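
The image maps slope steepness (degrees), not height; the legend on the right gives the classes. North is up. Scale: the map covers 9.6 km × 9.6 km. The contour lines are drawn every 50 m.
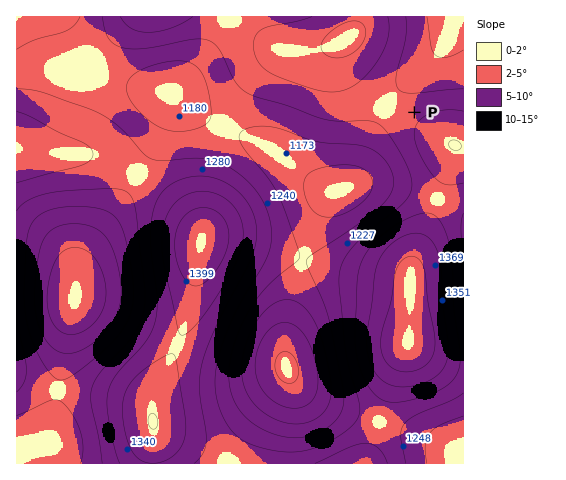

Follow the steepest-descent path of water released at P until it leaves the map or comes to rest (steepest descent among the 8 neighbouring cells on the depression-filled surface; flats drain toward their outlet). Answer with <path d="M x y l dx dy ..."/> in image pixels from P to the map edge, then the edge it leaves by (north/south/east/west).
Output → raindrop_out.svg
<path d="M414 112l-7-7 0-17 31-31 2-3 5-11 0-2 2-3 7-21"/>
exit: north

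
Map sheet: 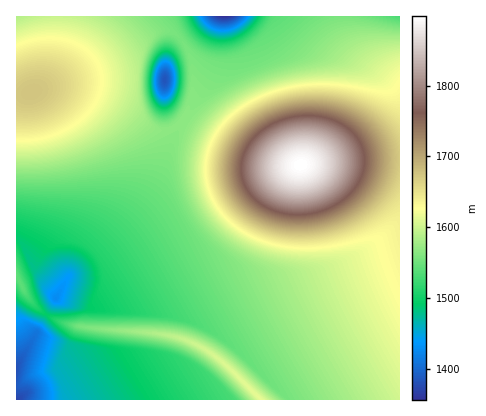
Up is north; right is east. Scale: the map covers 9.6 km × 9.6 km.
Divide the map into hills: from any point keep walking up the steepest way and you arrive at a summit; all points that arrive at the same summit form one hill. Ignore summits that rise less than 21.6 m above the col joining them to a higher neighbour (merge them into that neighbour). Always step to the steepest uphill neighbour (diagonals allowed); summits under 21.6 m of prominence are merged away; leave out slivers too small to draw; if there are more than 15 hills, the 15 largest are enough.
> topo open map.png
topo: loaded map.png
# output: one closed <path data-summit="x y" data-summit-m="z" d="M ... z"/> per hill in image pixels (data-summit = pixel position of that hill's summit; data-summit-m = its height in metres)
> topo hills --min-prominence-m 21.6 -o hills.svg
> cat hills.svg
<path data-summit="300 164" data-summit-m="1898" d="M400 16l-178 0-4 50-10 20-24 32-26 62-25 34-65 62-12 22 38 11 66 5 24 5 18 7 34 23 52 51 112 0z"/><path data-summit="32 92" data-summit-m="1675" d="M222 16l-206 0 0 220 6 6 12 26 24 27 10-19 65-62 25-34 26-62 24-32 10-20z"/><path data-summit="260 400" data-summit-m="1615" d="M58 298l-3 2-26 46-13 20 0 34 272 0-52-51-34-23-18-7-24-5-66-5z"/><path data-summit="16 276" data-summit-m="1542" d="M18 237l-2 128 41-69 0-2-23-26z"/>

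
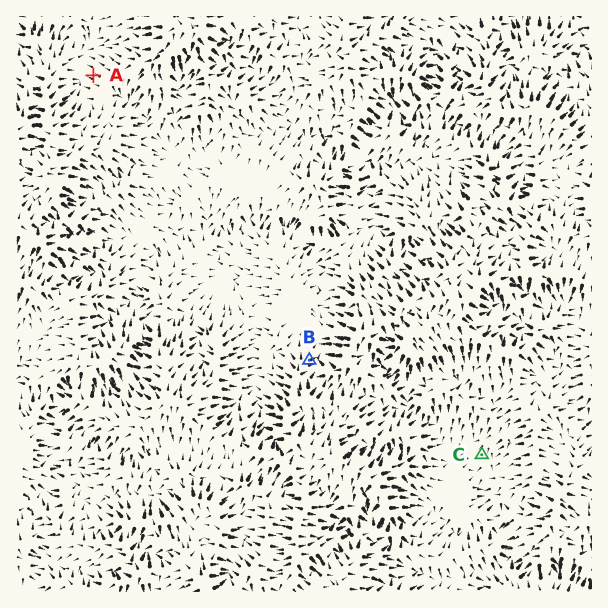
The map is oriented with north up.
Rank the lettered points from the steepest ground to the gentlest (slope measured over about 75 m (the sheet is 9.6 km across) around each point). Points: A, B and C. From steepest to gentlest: B A C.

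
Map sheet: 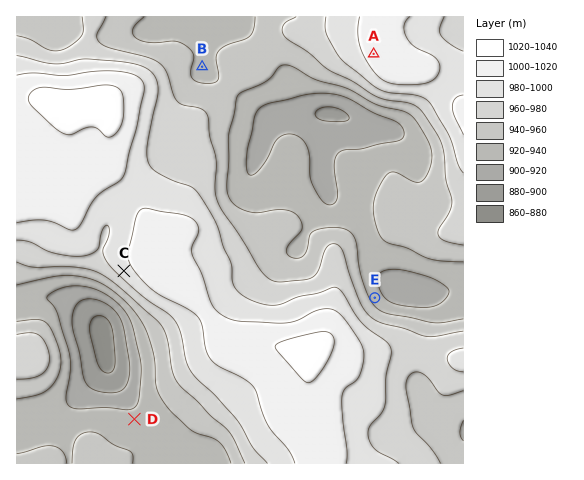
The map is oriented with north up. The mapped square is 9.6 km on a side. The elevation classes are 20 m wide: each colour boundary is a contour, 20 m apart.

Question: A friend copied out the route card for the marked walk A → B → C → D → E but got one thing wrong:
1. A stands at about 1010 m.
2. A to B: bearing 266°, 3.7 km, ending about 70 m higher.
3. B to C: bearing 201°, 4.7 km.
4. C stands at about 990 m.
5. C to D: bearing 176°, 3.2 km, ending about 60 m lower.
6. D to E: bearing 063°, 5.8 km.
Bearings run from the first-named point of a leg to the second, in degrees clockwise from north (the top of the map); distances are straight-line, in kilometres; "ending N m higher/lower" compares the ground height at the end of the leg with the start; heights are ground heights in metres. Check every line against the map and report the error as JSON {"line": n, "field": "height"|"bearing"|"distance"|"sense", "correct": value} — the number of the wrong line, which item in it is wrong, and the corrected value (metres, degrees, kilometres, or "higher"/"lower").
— {"line": 2, "field": "sense", "correct": "lower"}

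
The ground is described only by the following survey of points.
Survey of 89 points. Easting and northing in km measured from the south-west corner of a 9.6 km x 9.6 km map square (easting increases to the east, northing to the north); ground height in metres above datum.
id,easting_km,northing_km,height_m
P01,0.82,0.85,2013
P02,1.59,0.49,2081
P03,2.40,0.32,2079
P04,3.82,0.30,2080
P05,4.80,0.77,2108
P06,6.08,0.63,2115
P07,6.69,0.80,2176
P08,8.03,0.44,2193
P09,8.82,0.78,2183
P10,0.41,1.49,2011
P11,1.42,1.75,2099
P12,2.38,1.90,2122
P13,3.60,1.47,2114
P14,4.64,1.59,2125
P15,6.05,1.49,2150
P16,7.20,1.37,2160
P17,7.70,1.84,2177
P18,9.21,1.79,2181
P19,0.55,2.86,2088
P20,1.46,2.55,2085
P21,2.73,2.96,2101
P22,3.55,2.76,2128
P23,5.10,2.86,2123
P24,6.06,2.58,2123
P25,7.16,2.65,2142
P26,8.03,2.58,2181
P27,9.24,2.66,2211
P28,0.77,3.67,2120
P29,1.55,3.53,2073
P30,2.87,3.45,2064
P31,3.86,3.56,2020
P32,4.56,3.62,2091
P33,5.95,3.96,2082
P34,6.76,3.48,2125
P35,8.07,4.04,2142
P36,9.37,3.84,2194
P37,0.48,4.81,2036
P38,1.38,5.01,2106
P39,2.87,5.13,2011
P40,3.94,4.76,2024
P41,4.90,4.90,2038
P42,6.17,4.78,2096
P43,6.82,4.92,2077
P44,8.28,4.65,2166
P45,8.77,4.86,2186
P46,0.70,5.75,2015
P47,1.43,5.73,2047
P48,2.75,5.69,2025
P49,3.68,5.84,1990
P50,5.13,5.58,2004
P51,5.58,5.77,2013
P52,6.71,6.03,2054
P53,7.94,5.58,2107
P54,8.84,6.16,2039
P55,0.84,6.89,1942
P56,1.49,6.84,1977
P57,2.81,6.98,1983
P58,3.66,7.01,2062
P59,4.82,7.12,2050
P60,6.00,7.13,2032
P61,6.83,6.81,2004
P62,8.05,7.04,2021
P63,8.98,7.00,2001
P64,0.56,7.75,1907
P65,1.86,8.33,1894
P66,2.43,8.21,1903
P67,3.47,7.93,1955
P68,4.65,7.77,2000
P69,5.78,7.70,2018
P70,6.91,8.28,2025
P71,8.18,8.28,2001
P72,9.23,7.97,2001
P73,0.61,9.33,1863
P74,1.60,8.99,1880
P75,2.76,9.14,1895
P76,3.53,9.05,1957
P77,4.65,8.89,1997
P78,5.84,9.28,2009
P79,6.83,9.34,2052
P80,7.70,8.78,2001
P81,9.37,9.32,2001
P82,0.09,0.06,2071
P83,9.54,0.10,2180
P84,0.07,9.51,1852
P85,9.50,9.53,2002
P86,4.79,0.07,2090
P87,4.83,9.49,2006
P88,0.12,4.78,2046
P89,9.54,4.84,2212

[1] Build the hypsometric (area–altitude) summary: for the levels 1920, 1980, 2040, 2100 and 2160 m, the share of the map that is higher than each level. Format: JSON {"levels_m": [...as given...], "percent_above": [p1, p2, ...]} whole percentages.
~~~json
{"levels_m": [1920, 1980, 2040, 2100, 2160], "percent_above": [94, 88, 57, 32, 13]}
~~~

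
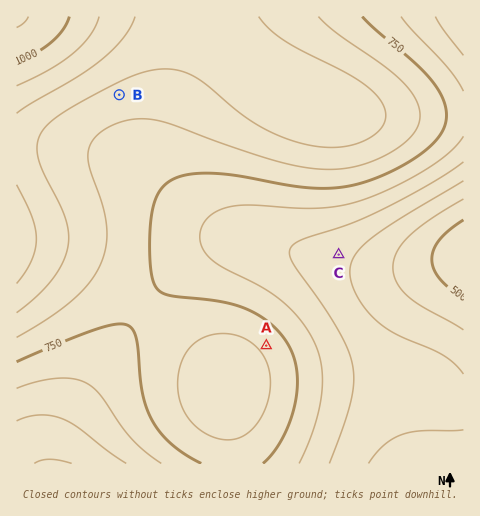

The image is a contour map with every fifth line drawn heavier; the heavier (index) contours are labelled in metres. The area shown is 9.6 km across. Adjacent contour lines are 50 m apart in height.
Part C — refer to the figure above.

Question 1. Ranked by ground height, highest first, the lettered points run B A C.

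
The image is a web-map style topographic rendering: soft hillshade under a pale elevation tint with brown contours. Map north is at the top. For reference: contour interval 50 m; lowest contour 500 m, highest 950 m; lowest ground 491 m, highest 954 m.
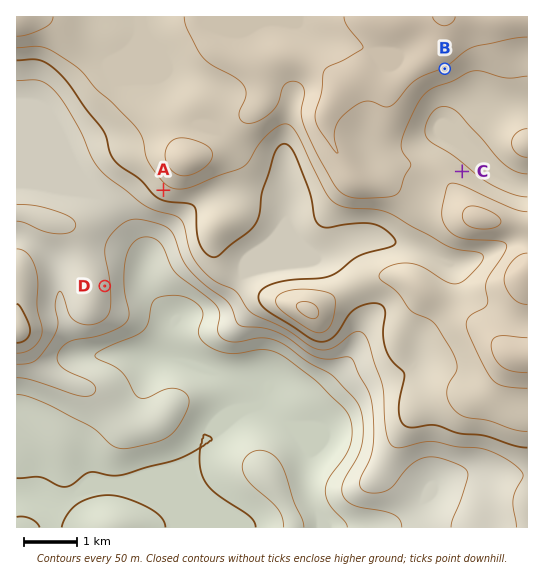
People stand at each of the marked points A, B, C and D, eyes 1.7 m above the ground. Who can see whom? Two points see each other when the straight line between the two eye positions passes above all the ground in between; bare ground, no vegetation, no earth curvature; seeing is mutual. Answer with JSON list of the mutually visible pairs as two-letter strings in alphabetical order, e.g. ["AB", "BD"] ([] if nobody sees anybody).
["AD", "BC"]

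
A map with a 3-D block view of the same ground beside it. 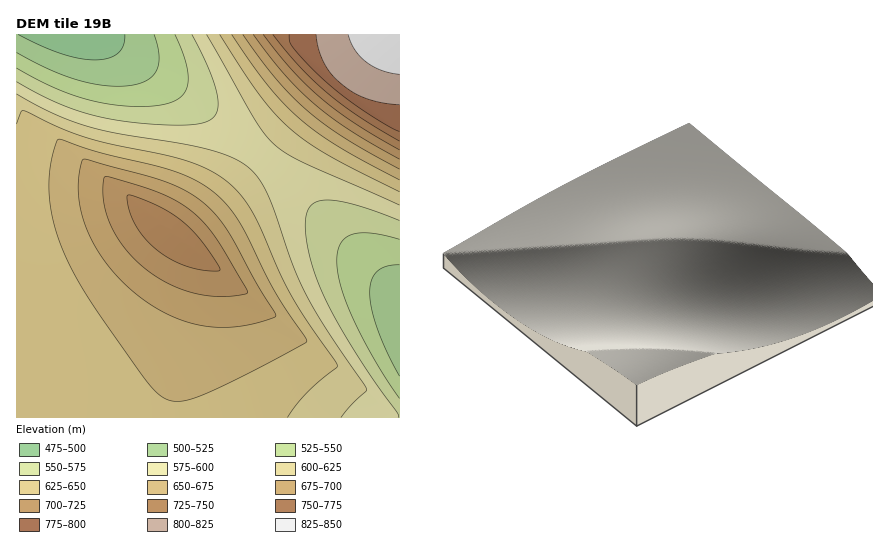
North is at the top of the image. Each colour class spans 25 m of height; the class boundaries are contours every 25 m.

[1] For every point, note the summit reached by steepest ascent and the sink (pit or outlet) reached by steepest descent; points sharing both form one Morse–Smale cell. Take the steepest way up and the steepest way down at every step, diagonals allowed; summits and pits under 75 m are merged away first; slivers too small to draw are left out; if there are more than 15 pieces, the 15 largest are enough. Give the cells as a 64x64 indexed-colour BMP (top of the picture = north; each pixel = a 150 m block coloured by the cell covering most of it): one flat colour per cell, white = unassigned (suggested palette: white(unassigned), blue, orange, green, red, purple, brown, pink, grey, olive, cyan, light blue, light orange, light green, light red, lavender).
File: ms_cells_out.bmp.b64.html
<image width="64" height="64" href="data:image/bmp;base64,Qk12CAAAAAAAAHYAAAAoAAAAQAAAAEAAAAABAAQAAAAAAAAIAAATCwAAEwsAABAAAAAAAAAA////ALR3HwAOf/8ALKAsACgn1gC9Z5QAS1aMAMJ34wB/f38AIr28AM++FwDox64AeLv/AIrfmACWmP8A1bDFABERERERERERERERERIiIiIiIiIiIiIiIiIiIiIiIiIiEREREREREREREREREiIiIiIiIiIiIiIiIiIiIiIiIiIRERERERERERERERERIiIiIiIiIiIiIiIiIiIiIiIiIhEREREREREREREREREiIiIiIiIiIiIiIiIiIiIiIiIiERERERERERERERERESIiIiIiIiIiIiIiIiIiIiIiIiIREREREREREREREREREiIiIiIiIiIiIiIiIiIiIiIiIhERERERERERERERERESIiIiIiIiIiIiIiIiIiIiIiIiERERERERERERERERERIiIiIiIiIiIiIiIiIiIiIiIiIREREREREREREREREREiIiIiIiIiIiIiIiIiIiIiIiIhERERERERERERERERERIiIiIiIiIiIiIiIiIiIiIiIiEREREREREREREREREREiIiIiIiIiIiIiIiIiIiIiIiIRERERERERERERERERESIiIiIiIiIiIiIiIiIiIiIiIhEREREREREREREREREREiIiIiIiIiIiIiIiIiIiIiIiERERERERERERERERERESIiIiIiIiIiIiIiIiIiIiIiIRERERERERERERERERERIiIiIiIiIiIiIiIiIiIiIiIhEREREREREREREREREREiIiIiIiIiIiIiIiIiIiIiIiERERERERERERERERERERIiIiIiIiIiIiIiIiIiIiIiIREREREREREREREREREREiIiIiIiIiIiIiIiIiIiIiIhERERERERERERERERERESIiIiIiIiIiIiIiIiIiIiIiERERERERERERERERERERIiIiIiIiIiIiIiIiIiIiIiIRERERERERERERERERERESIiIiIiIiIiIiIiIiIiIiIhERERERERERERERERERERIiIiIiIiIiIiIiIiIiIiIjEREREREREREREREREREREiIiIiIiIiIiIiIiIiIiIjMRERERERERERERERERERESIiIiIiIiIiIiIiIiIiIjMxERERERERERERERERERERIiIiIiIiIiIiIiIiIiIjMzEREREREREREREREREREREiIiIiIiIiIiIiIiIiIjMzMRERERERERERERERERERESIiIiIiIiIiIiIiIiIjMzMxERERERERERERERERERESIiIiIiIiIiIiIiIiIjMzMzERERERERERERERERERESIiIiIiIiIiIiIiIiIjMzMzMRERERERERERERERERESIiIiIiIiIiIiIiIiIjMzMzMxERERERERERERERERERIiIiIiIiIiIiIiIiIjMzMzMzERERERERERERERERERESIiIiIiIiIiIiIiIjMzMzMzMREREREREREREREREREREiIiIiIiIiIiIiIjMzMzMzMxERERERERERERERERERERIiIiIiIiIiIiIjMzMzMzMzERERERERERERERERERERESIiIiIiIiIiIjMzMzMzMzMREREREREREREREREREREREiIiIiIiIiIjMzMzMzMzMxERERERERERERERERERERERIiIiIiIiIjMzMzMzMzMzERERERERERERERERERERERESIiIiIiIjMzMzMzMzMzMREREREREREREREREREREREREiIiIiIjMzMzMzMzMzMxERERERERERERERERERERERERIiIiIjMzMzMzMzMzMzERERERERERERERERERERERERESIiIjMzMzMzMzMzMzMREREREREREREREREREREREREREiIjMzMzMzMzMzMzMxERERERERERERERERERERERERERIjMzMzMzMzMzMzMzERERERERERERERERERERERERERETMzMzMzMzMzMzMzMREREREREREREREREREREREREREUQzMzMzMzMzMzMzMxEREREREREREREREREREREREREUREMzMzMzMzMzMzMzEREREREREREREREREREREREREURERDMzMzMzMzMzMzMREREREREREREREREREREREREUREREQzMzMzMzMzMzMxERERERERERERERERERERERFEREREREMzMzMzMzMzMzERERERERERERERERERERERFERERERERDMzMzMzMzMzMRERERERERERERERERERERFEREREREREMzMzMzMzMzMxERERERERERERERERERERFERERERERERDMzMzMzMzMzERERERERERERERERERERREREREREREREQzMzMzMzMzMRERERERERERERERERERREREREREREREREMzMzMzMzMxERERERERERERERERERRERERERERERERERDMzMzMzMzEREREREREREREREREUREREREREREREREREQzMzMzMzMREREREREREREREREUREREREREREREREREREMzMzMzMxERERERERERERERFERERERERERERERERERERDMzMzMzERERERERERERERFEREREREREREREREREREREQzMzMzMRERERERERERERREREREREREREREREREREREREMzMzMxERERERERERERRERERERERERERERERERERERERDMzMzEREREREREREUREREREREREREREREREREREREREQzMzMREREREREREUREREREREREREREREREREREREREREMzMxEREREREREUREREREREREREREREREREREREREREREMz"/>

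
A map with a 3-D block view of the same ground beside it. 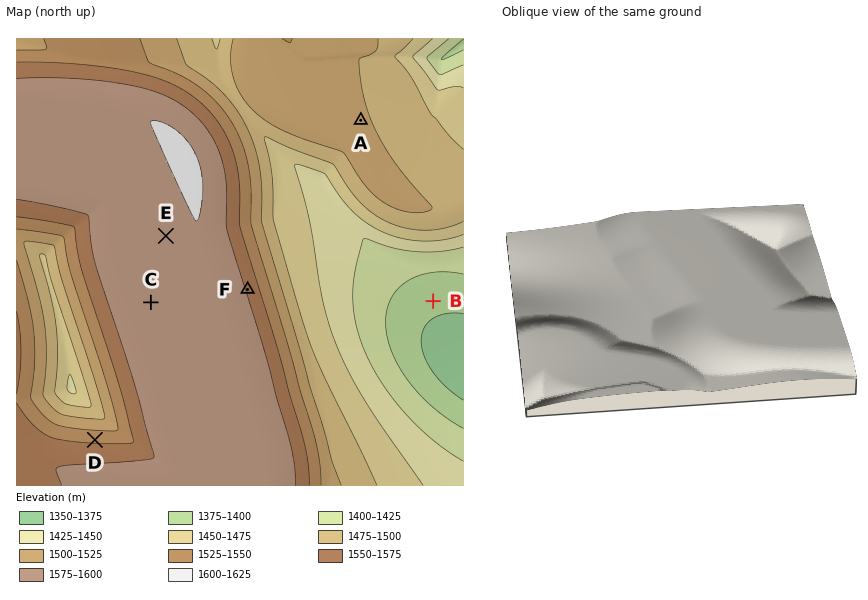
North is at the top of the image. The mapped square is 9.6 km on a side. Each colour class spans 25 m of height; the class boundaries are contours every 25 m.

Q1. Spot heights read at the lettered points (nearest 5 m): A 1505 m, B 1385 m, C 1595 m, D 1545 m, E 1595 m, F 1570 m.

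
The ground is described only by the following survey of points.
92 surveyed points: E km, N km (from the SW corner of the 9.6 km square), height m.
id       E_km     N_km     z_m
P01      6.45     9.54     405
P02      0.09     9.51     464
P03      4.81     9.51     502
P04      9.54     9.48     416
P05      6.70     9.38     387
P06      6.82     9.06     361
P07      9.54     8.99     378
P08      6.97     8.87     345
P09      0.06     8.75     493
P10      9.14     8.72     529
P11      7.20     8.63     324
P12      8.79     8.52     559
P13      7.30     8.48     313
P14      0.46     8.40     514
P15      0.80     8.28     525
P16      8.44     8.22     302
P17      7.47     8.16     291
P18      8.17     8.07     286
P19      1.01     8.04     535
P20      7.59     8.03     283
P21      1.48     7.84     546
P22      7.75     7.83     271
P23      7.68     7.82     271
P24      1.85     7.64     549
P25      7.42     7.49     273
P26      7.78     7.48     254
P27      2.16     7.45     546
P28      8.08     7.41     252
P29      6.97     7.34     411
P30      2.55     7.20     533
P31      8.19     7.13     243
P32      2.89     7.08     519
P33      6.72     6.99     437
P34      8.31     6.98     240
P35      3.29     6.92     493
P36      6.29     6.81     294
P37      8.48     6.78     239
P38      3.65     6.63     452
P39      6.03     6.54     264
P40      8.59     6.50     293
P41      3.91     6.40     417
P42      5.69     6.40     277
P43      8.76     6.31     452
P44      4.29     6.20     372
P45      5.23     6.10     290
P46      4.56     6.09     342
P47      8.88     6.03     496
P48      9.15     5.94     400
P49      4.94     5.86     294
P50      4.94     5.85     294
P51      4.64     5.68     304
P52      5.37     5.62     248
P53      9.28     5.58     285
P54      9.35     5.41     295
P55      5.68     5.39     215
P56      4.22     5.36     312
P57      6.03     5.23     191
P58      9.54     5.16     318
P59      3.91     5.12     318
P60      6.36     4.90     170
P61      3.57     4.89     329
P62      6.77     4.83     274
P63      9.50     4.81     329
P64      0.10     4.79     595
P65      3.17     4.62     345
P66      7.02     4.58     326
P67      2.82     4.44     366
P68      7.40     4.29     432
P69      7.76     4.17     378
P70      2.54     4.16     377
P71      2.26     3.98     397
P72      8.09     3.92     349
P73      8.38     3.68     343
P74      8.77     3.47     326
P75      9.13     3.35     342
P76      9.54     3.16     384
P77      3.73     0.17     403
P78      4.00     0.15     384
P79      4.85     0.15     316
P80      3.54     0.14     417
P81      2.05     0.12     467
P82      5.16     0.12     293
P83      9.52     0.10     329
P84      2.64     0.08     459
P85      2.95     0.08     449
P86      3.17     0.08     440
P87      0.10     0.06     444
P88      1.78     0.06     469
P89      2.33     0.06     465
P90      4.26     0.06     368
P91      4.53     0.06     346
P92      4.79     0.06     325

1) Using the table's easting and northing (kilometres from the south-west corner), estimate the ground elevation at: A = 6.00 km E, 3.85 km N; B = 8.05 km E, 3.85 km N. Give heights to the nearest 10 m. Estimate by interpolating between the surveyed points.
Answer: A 140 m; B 370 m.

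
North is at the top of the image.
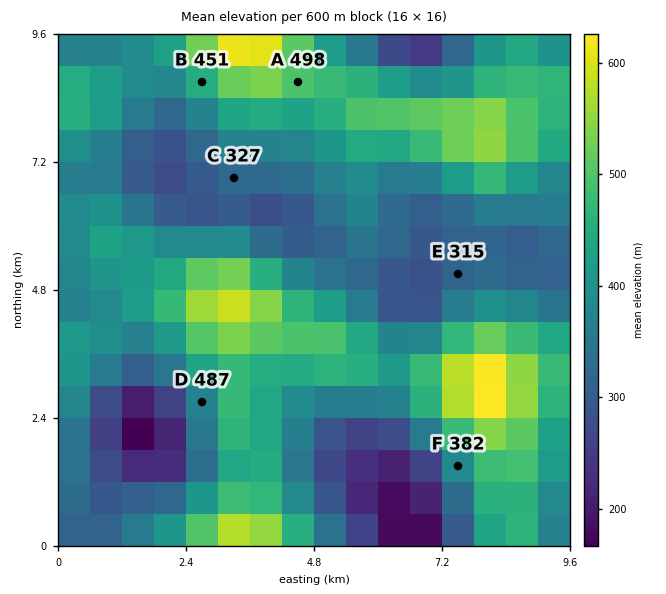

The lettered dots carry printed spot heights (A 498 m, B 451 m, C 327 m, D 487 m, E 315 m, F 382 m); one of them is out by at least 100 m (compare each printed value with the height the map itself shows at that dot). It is D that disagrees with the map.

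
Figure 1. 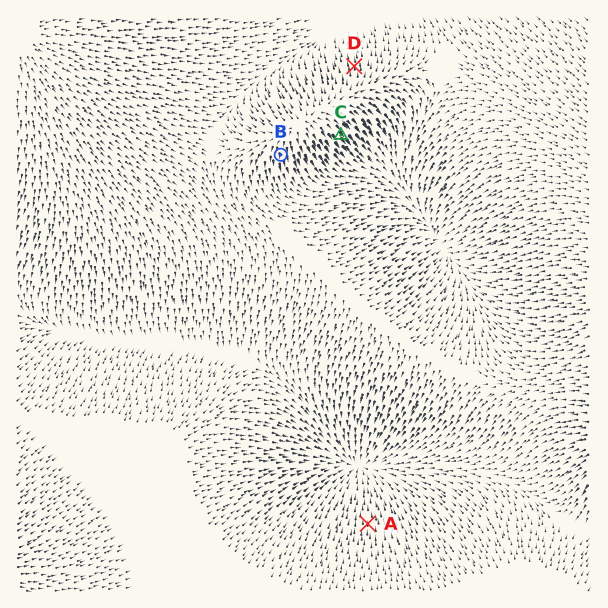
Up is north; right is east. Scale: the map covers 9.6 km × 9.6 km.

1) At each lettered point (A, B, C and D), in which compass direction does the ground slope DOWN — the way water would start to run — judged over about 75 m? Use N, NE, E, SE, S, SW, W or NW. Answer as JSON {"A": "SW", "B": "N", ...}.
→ {"A": "N", "B": "S", "C": "SE", "D": "N"}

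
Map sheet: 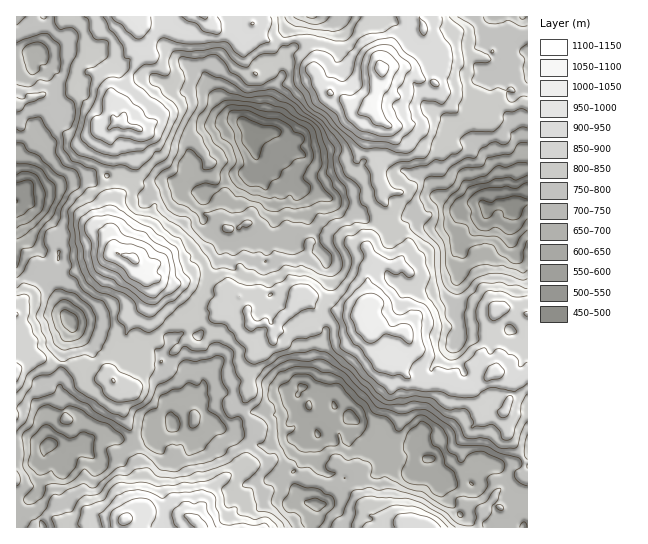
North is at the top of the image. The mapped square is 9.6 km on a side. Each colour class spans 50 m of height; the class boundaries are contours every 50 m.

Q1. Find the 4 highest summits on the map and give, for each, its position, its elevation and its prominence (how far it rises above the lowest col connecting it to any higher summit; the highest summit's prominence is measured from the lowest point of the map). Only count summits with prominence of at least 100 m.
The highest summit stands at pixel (381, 69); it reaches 1113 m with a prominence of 652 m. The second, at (134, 258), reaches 1111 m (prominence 285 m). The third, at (371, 311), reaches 1044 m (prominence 213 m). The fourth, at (138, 129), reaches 1007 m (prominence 152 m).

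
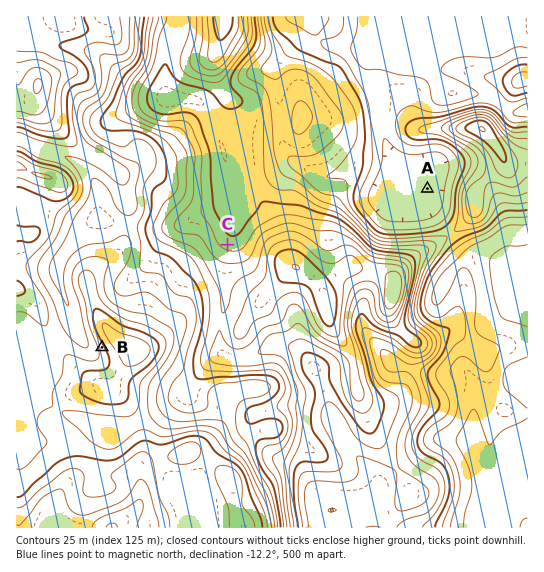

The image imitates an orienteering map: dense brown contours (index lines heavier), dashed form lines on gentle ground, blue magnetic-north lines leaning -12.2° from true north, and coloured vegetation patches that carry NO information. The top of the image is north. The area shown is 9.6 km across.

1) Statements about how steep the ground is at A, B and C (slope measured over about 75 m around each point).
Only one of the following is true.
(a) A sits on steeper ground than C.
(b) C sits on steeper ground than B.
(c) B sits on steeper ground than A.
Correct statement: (c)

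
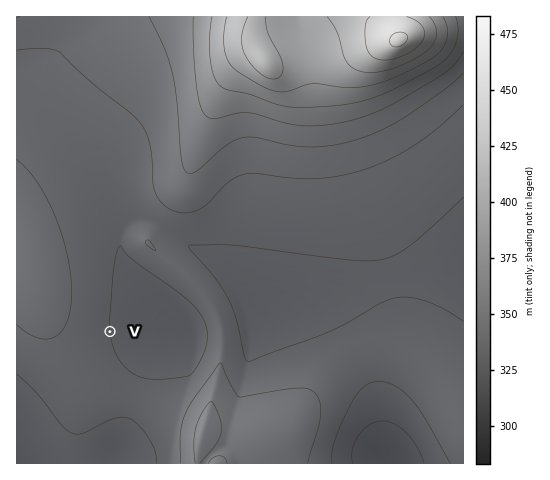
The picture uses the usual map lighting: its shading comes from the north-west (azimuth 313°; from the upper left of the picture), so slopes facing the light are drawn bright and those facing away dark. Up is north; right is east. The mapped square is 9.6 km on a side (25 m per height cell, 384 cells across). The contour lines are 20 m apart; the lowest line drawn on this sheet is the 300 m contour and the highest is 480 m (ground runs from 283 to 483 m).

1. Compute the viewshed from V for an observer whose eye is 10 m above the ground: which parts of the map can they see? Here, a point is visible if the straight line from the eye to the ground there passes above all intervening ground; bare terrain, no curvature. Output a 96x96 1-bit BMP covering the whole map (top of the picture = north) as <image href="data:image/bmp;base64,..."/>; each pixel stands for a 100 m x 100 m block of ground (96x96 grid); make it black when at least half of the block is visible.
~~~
<image width="96" height="96" href="data:image/bmp;base64,Qk2+BAAAAAAAAD4AAAAoAAAAYAAAAGAAAAABAAEAAAAAAIAEAAATCwAAEwsAAAIAAAAAAAAA////AAAAAAAAAAAH/gAAAAAAAAAAAAAH/gAAAAAAAAAAAAAD/gAAAAAAAAAAAAAD/gAAAAAAAAAAAAAD/gAAAAAAAAAAAAAD/wAAAAAAAAAAAAAH/wAAAAAAAAAAAAAH/wAAAAAAAAAAAAAP/4AAAAAAAAAAAAAf/4AAAAAAAAAAAAAf/4AAAAAAAAAAAAA//4AAAAAAAAAAAAB//8AAAAAAAAAAAAH//8AAAAAAAAAAAD///8AAAAAAAAAAAP///+AAAAAAAAAAAf///+AAAAAAAAAAA////+AAAAAAAAAAA////+AAAAAAAAAAB/////AAAAAAAAAAB/////AAAAAAAAAAD/////AAAAAAAAAAD/////AAAAAAAAAAH/////AAAAAAAAAAH/////AAAAAAAAAAP/////AAAAAAAAAAf/////gAAAAAAAAAf/////AAAAAAAAAA//////AAAAAAAAAA//////AAAAAAAAAA//////AAAAAAAAAB/////+AAAAAAAAAB/////+AAAAAAAAAB/////+AAAAAAAAAB/////8AAAAAAAAAD/////4AAAAAAAAAD/////wAAAAAAAAAD/////gAAAAAAAAAD/////AAAAAAAAAAD////+AAAAAAAAAAD////8AAAAAAAAAAD////4AAAAAAAAAAB////wAAAAAAAAAAB////gAAAAAAAAAAB///+AAAAAAAAAAAA///8AAAAAAAAAAAA///4AAAAAAAAAAAAf//wAAAAAAAAAAAAP//AAAAAAAAAAAAAH/8AAAAAAAAAAAAAH/8AAAAAAAAAAAAAD/8AAAAAAAAAAAAAD/8AAAAAAAAAAAAAD/+AAAAAAAAAAAAAD//AAAAAAAAAAAAAD//APAAAAAAAAAAAD//wfgAAAAAAAAAAD////wAAAAAAAAAAH////AAAAAAAAAAAH////AAAAAAAAAAAH////gAAAAAAAAAAH////gAAAAAAAAAAP////wAAAAAAAAAAP////4AAAAAAAAAAP////4AAAAAAAAAAf////8AAP/AAAAAAf/////YD//8AAAAAf//////////gAAAA///////////4AAAA///////////+AAAA////////////AAAB////////////wAAB////////////wAAB////////////wAAD////////////4AAD////////////4AAH////////////8AAH////////////8AAH/////////////AAP/////////////gAP/////////////4AP/////////////8Af////////gf///+Af////////Af///+A////////+AP///+A////////8AH///+B////////4AD///8D////////wAD///4D////////gAB///AD////////AAA//8AD///////+AAA//gAD///////8AAAf+AAD///////4AAAf4AAD///////wAAAPwAAD///////AAAAPgAAD//////4AAAAOAAAA="/>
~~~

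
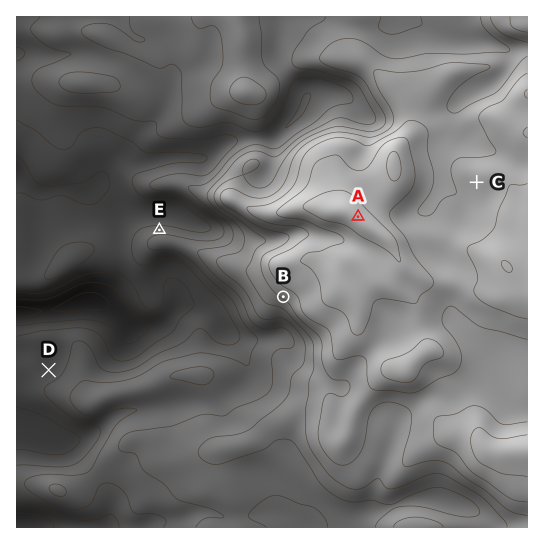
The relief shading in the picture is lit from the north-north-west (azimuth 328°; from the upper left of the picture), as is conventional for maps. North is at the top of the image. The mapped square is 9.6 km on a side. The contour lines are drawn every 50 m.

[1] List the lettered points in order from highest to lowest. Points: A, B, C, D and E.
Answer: A C B E D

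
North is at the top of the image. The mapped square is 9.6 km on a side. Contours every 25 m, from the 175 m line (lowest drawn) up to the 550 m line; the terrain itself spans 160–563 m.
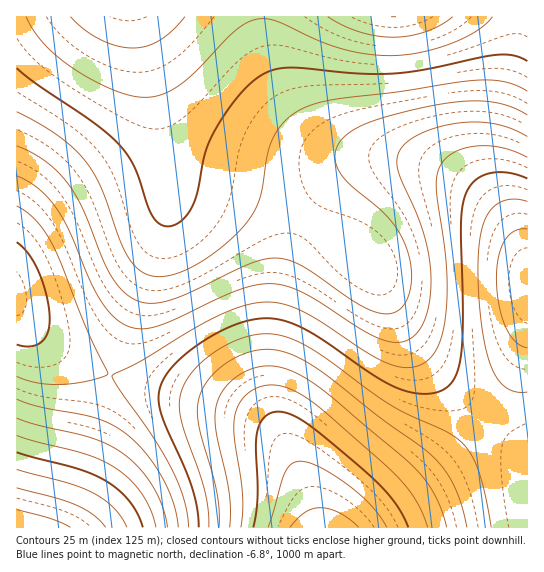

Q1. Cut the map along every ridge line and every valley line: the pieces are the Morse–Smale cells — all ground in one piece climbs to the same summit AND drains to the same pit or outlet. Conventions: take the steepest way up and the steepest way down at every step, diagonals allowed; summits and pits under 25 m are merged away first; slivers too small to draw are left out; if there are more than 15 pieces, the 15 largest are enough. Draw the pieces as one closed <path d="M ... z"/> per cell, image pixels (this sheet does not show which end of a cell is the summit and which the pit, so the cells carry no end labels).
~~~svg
<path d="M527 16l-264 1 2 30 12 39 15 27 19 22 26 14 26 6 32 2 26 6-44-2-19 6-19 12-15 15-17 25 36 24 30 26 10 14 18 40 20 31 30 34 35 31 6-5 15-21 12-24 9-32z"/><path d="M137 16l-121 1 0 289 13 20 18 17 20 13 42 19 4-8 39-102 16-55 0-37-4-31-11-57z"/><path d="M307 220l-14 27-14 55-8 63 1 41 9 31 28 61 8 29 42 1 84-65 44-44-35-30-31-35-20-31-18-40-10-14-30-26z"/><path d="M167 165l1 45-4 19-53 146 26 9 84 20 26 9 19 11 13 13 6 10 0-4-6-13-7-24 0-59 13-74 8-26 14-26-29-16-27-9-73-16-9-7z"/><path d="M110 375l-42 130-10 23 259-1-6-25-11-27-13-26-8-12-13-13-19-11-26-9-84-20z"/><path d="M262 16l-125 1 22 93 8 55 2 8 6 6 76 17 27 9 28 15 18-26 15-15 14-10 24-8 40 1-80-13-26-14-19-22-15-27-12-39z"/><path d="M17 307l-1 220 41 1 11-23 41-130-42-19-20-13-18-17z"/><path d="M487 420l-44 43-83 64 167 1 1-74z"/><path d="M527 337l-8 32-12 24-20 26 40 34z"/>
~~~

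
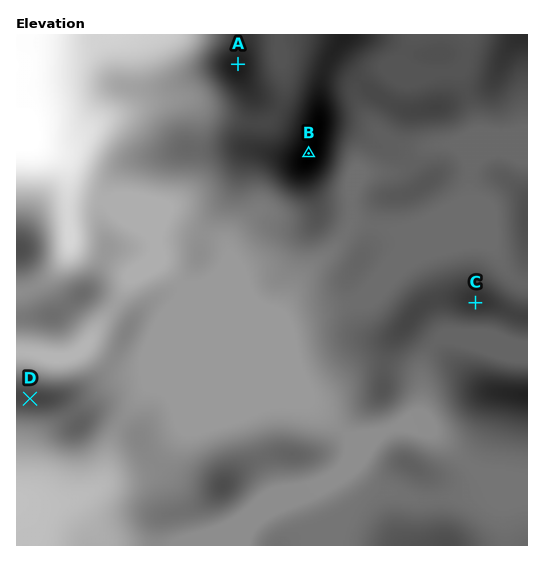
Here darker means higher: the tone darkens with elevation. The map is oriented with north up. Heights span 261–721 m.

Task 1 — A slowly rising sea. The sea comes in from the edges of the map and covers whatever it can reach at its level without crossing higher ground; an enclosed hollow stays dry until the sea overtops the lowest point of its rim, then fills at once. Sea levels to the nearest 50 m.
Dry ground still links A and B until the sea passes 600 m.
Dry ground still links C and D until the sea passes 450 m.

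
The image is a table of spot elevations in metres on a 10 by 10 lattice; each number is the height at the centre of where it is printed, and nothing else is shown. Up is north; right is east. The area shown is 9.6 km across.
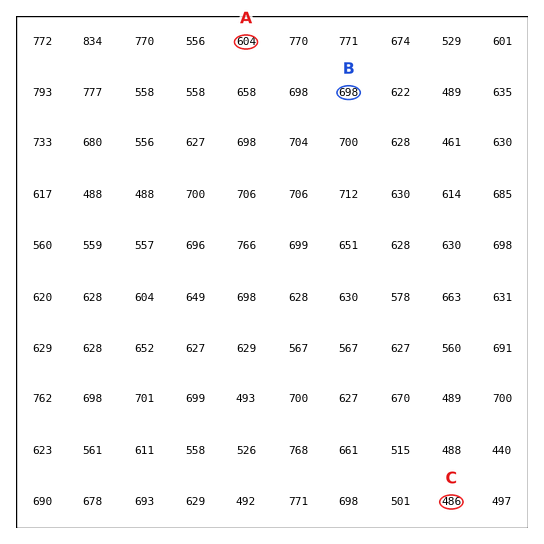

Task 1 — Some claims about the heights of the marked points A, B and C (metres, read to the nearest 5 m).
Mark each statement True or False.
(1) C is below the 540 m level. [True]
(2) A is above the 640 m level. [False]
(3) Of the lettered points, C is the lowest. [True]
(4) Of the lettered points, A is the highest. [False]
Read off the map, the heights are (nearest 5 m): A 605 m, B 700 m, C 485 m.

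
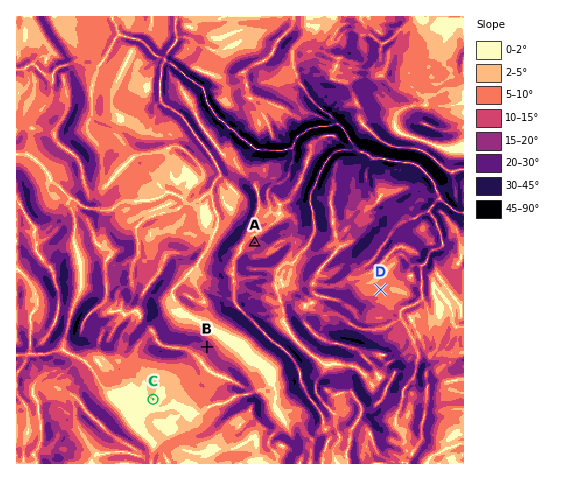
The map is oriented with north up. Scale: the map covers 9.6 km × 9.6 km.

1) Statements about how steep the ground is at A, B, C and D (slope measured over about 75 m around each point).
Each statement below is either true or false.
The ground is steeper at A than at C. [true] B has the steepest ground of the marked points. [true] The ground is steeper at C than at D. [false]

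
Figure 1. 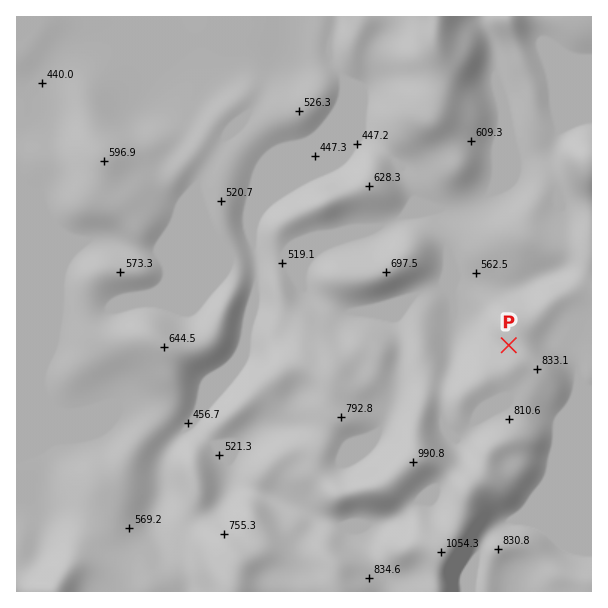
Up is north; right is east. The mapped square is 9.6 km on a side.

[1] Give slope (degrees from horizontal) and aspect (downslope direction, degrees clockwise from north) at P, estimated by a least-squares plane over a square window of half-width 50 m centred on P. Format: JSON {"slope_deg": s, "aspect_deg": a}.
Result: {"slope_deg": 14, "aspect_deg": 278}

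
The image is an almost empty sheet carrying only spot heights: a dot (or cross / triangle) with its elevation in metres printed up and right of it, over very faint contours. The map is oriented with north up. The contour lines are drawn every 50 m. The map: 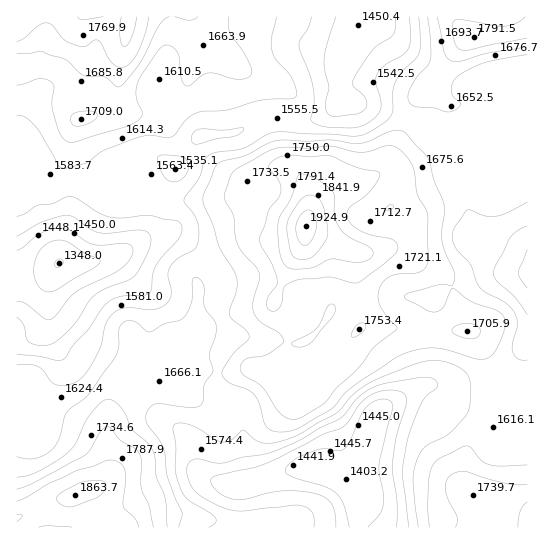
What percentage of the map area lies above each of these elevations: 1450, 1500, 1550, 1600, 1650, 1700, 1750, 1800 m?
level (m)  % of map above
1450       95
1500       89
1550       82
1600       66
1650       43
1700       25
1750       10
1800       4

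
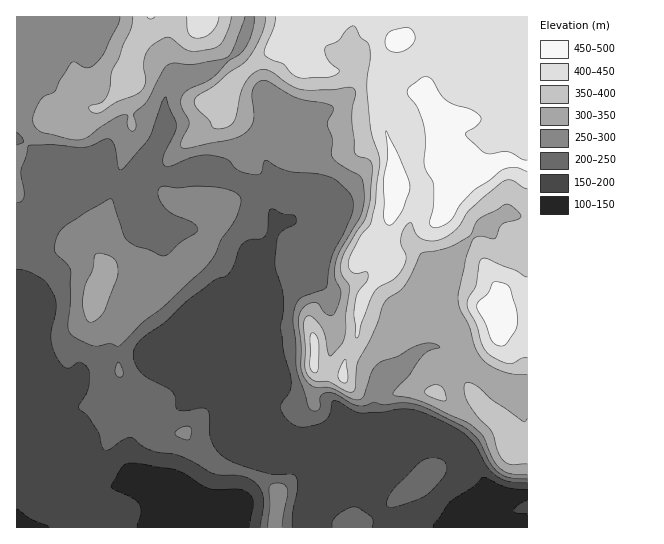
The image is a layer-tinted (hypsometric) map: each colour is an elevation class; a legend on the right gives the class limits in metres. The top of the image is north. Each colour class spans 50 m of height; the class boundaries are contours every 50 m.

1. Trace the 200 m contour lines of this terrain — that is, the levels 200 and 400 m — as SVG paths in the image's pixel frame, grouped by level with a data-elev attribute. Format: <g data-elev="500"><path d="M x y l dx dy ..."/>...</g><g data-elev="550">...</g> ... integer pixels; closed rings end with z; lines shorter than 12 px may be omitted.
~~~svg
<g data-elev="200"><path d="M292 527l1-15 5-25-1-6-2-5-4-2-14 1-12-2-27-9-15-7-8-8-4-10-2-24-1-5-6-2-17 3-7-1-2-3-1-9-2-6-30-17-7-9-3-9 2-10 7-8 23-17 22-21 26-20 16-7 5-9 5-16 4-6 6-3 12-1 4-2 3-7 1-17 2-4 12 5 11 1 3 6-3 4-11 5-5 5-3 24 1 10 7 29 0 14-3 15 3 20 8 34-1 10-9 15 1 7 5 6 7 6 7 2 20-4 8-7 3-13 2-2 27 12 21-1 20-3 13 1 26 11 24 13 10 11 13 22 10 10 12 5 17 1"/><path d="M372 527l1-6-2-4-12-9-5-1-7 2-10 7-5 6 0 5"/><path d="M390 507l8-1 17-5 14-8 16-19 2-7-2-5-6-3-6-1-7 1-7 4-28 30-4 10 0 3z"/><path d="M17 269l12 3 14 7 4 5 7 11 2 11-5 28 2 15 5 11 7 7 5 1 9-6 6 3 4 5 1 7-2 12-10 18 9 9 11 15 5 18 6 1 14-10 8-2 18 11 32 7 33 18 25 2 10 2 9 7 5 10 1 10-3 22"/></g><g data-elev="400"><path d="M342 382l4 1 2-4-2-19-1-1-7 15 0 4z"/><path d="M314 373l3-1 1-3 1-23-2-9-4-4-3 4 0 28 1 5z"/><path d="M527 277l-12-7-26-11-7 0-3 4-3 23-7 11-2 6 1 7 9 16 5 19 7 9 12 7 8 3 5-1 8-5 5 0"/><path d="M187 17l2 16 4 4 5 1 7-1 6-5 6-7 2-8"/><path d="M275 17l-1 9-9 21-1 7 6 5 13 5 9 10 7 4 28-1 12-4 0-3-12-11-2-10 2-4 11-4 8-11 5-4 4 1 5 10 7 5 2 4 1 12-3 20 0 16 4 36 8 25 1 8-5 40-4 19-12 16-11 24 1 7 4 4 5 0 8-1 2 3-1 6-9 10-2 8-2 15 2 24 3-4 2-11 13-31 5-5 16-9 10-13 1-10-5-9 0-7 2-8 4-7 4-1 5 11 6 5 9 2 8-1 16-10 14-20 34-29 8-1 16 9"/></g>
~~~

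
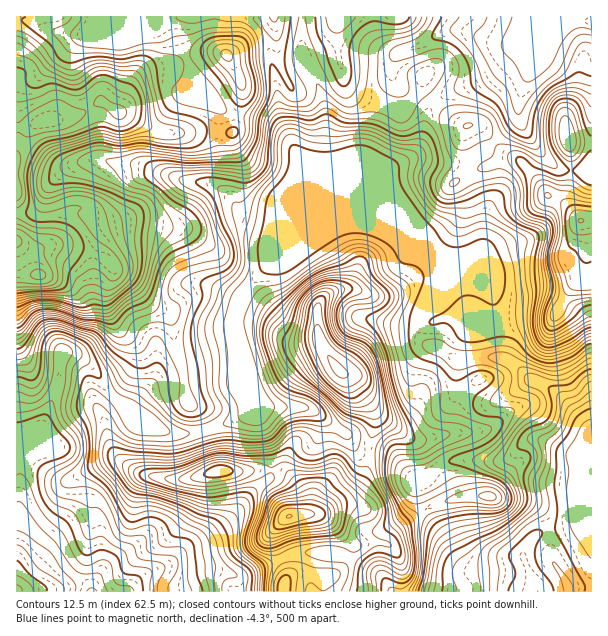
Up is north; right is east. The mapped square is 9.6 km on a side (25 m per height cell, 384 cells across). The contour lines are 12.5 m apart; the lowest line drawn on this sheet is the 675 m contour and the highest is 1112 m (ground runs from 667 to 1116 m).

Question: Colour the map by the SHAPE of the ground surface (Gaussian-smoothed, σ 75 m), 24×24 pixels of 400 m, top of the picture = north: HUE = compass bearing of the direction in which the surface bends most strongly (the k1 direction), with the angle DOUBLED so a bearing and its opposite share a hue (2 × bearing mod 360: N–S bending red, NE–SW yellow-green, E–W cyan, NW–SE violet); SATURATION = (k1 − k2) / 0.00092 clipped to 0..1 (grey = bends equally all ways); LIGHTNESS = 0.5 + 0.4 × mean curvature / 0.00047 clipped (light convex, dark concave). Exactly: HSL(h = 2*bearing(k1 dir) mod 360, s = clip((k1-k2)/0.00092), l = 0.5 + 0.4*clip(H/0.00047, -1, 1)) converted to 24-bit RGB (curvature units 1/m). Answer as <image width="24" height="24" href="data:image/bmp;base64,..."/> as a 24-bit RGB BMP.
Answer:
<image width="24" height="24" href="data:image/bmp;base64,Qk32BgAAAAAAADYAAAAoAAAAGAAAABgAAAABABgAAAAAAMAGAAATCwAAEwsAAAAAAAAAAAAAn3q+jm+wtTaOSXaHpG9ZQpFgoXKEc12Nm7htIg5EhOxi6ZaYWF+yzKORoItKZAwyyv9mHUt4YG+OopOBX1+OcU2EdLluY2WvnXRrgUhvtV5yUVmQdJxVs2qqQoZOYIBfpUCN8A3pdf8TS3UDXmcSpHQb5DW6dfDzzvG0NhxhYnVLg5Q+Sm1AUGCUl7eJdV6Ci05Wf05lgqRxdE2jxoVkPn1Rp05cZ3M/PINUBWXU/8zh1GLfVtLJO/mbNYtKWudo4TWHdip3iVteq3BIQZgoI21Dgahabmh7ckiAp35vXp9lZDRy24hMaDwtZVglma5AMqcyBTQpae+L6tL52Mz1uWLijrDcd+XLeQ+q22vzqm7hxpbtzfD4GJbuUZOneWiFPU6TnJ7JvmPFayxz1nPQzcz/zNT/183+rJrgItPvAJkyg8Ih13uGsrhry6VXjTkdQyJBTIZGYsW2nOrc62WkijZlT1V3bnaIVZiYP5FXiSaNxZDimf/sddTQO2qbVl3i4dH6pIL7n2H6ld1BRmQv321Y60MYgxVJi4A/PJExaYYieH4NZnwazJijPVGBaXZ/cIJZdD1hM19al/ZxaJQ0YFAhRzEJJ0IAVH0AYGUmRCA78bi4TULIgRoU2XYX1zvJZ9Hqj3TamY3ZwZ7bQcFOd20icapBQ3F4m5heIVaSjpe/l96JezRXfTNarnbEst/SR9HGYj54KmMobHYAMwIA5GEAXOttkvi9XR+OUn1NkYdTeIlK2nHBn5LZk2m6TD9pn79oDmuOe7hrti1buERQS6mfcbdxrsN2YktzdliBmBuAyjZoYC290/jbvvDDEsLUTCp+mXiqfFa0vXqZQrZhjjohpR0UQpucfeNwGTl5XZs1iBc6oMloYpqib7dmna6BZFKPVTZ7nTWgk3K2keW9vfTj5fHaYRaRO2aLoWNedXAnvL4llRQ4qxJKptNJMYRxsvhDJA8dLCEHTacbfOF5VWaBlL5pcpFkalN/Nxx6iMDVaU3T3//MDtiQ30UzkB1tdURyhUJSkHytk3W1Qjmy9Sz57d20LjeE/2gEMgw2iOKzYfqnLpEwSJFper+Jm2xlR3p6KVSMWcGkZy22//jMJBMPY0YPiZwvOWt+dnibf4eQeXuLTkGQGS/K/NLPfSfN22/8mOD/c9r2wXjX0HXJNdKIOXhwtFtblFxJJnpmLqRsC4ep+9DS7Kv/qdT1lo7pZzC9aYGCe4l0gXB7WEV7MGpx/4o93oDKa5bP1n+oXEuPapi138LMpGK1Tj5kg3dXvMKMKbnFSXZlFmEpOJkF3Ssg4p1yXTFcjVtzgnKGgIF5fHOAS0J3PS2a6O2frrR8eqrLtYnFcHO2Y6uIq3pbsEqViFi1ebq2ldu9gTeVVWB9eIB6Pn9API8u2pY+nDB5gHR3iVhroZ1NY2dObHlBCz839rxsvKRib5Qqn1Nao1BedKN4l3+xd3Gxao6/scvJfD6Or1FjSGCCf3+Af4B/d4NshHxggHx7g090mk4yrLZhSEqRlTHQ2T+/ANhjyOrsSfVsI2SKlaLThXzIV2Ouv3+dS42hqVA4fRk+z6cpKWhMdIF9f3+AgH9/gH9/f3CCfSqQ2qjJgciMQ3dsKlZoqOK8kOnzS7hs5q1HHE4wWXUgf2Uuhm4rflYOMxEAV0QHeHoin99zRtbQN2yLgH97f4B8gH5+cVV6QI6pmrRl0W97pXbJL1jMXf+UehUJhoUU5FlmliVSZ4EbRT0SrJkdiyGrkLTjpsXti4Xjt+OsN6eUPB5NkYFCf4c3X04uilMwJYgvU4xJtL1yV49oZO7FkQGM8VRpVtj3m2u9spTawZ7qXVLx1NzoR+T6cpjVp2rEYlWr8MeScBtnWChgQb1Pt1h/U325i8XRepPAPKG/osLGqNLPLEt+Lg5j6/TSGUDkWI2PkZW0e1bNoYnAn7+ZZ4G2UDhggmpZfTtl9OWsEwfElazdVTnZhsihX7W/aZKnqmiER5xpXKVGppNSkTmREmiPy+655zPXaqqIRMF2OzB7vdO7r3fO0EaXaFWMg05+qHtF0ve7PA1/a8J2dC2GtcyabpKYTF6EkX6urYylbqJ/X4SBhmx6PnlsYIkovH8znbKPfU9nNYBPgZUlbV4uykZjmmKlSDPP2Ovx4LmnTxqEPZuQaVOQscNzh2tdXms2OIAmlLNspnaOg1d2fHFvdXB/Snd/vrWXlWAxmlNCVZdLYIBZdoBnbn9Ueo5WNY4zdJMezlYOzCNuNVKidV6isZ+DlVSsu2vNe9StK5lqiGVPiotxc3qEdoGCW4Vvhbsm"/>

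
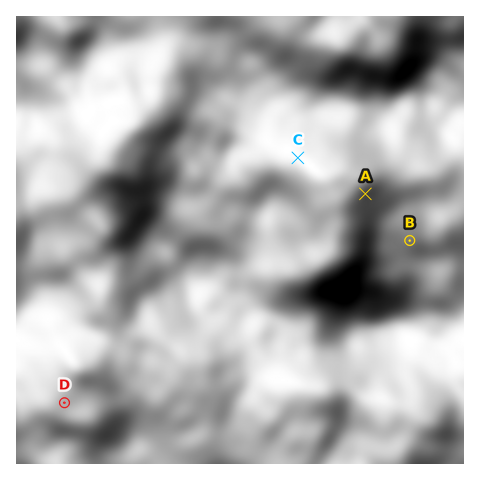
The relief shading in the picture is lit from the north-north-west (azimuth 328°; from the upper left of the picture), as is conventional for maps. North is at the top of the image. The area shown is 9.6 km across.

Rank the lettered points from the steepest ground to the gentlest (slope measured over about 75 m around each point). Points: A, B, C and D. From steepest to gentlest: C A B D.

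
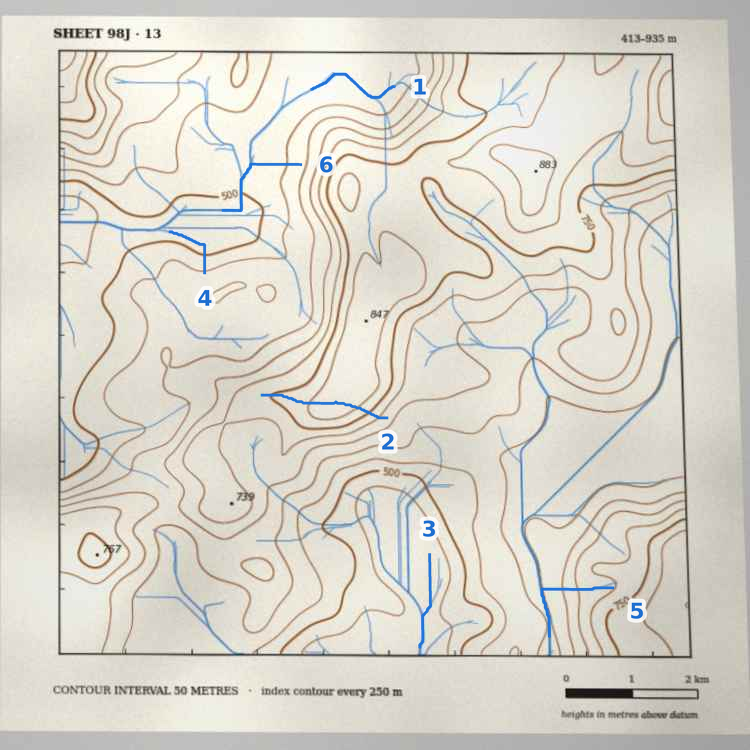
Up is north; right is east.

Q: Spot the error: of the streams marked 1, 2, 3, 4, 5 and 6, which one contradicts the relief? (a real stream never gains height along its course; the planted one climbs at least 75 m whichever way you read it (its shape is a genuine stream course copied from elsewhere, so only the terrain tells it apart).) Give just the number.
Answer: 2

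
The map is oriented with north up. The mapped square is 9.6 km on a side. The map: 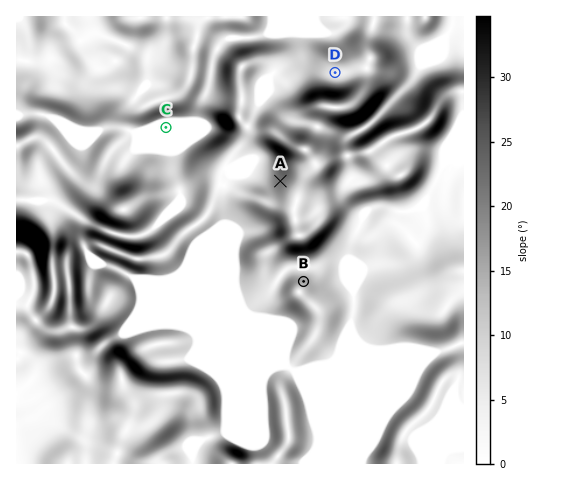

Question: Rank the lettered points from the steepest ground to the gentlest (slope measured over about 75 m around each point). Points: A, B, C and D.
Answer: A B D C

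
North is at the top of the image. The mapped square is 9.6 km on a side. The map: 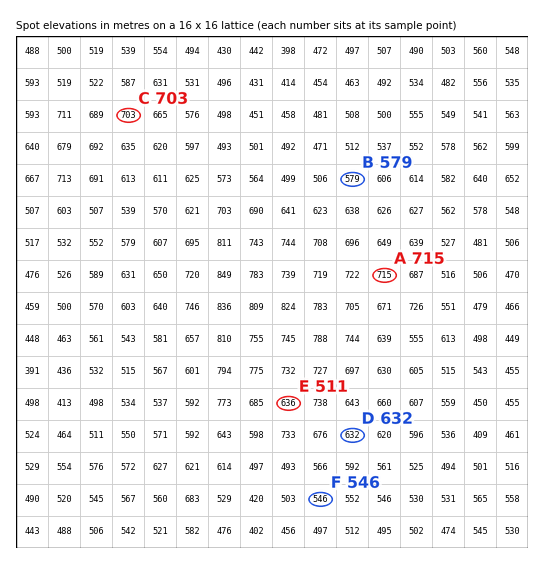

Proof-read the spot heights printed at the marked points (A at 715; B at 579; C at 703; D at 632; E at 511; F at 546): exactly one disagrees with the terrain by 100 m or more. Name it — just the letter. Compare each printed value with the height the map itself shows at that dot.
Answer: E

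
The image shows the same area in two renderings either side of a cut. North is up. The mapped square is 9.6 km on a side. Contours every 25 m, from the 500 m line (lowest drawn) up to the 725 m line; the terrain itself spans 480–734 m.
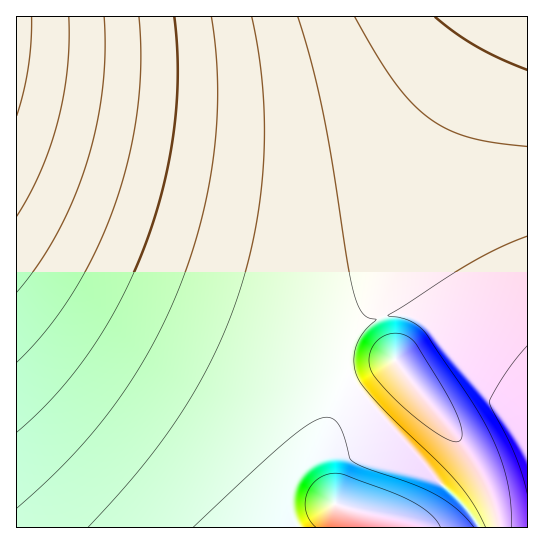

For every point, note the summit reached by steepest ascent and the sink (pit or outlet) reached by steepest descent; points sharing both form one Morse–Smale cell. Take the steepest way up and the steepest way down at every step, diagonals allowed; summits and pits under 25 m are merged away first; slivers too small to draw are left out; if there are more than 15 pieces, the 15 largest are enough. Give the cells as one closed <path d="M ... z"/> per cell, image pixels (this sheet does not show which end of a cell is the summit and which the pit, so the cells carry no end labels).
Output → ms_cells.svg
<path d="M506 16l-489 0-1 187 17 12 56 29 110 47 103 34 37 8 15-1 20-13 7-2-1-14 3-14 21-59 45-103z"/><path d="M17 219l0 309 462-1-7-12-13-16-24-21-18-23-44-48-28-39-144-56-59-25-68-34z"/><path d="M527 16l-20 0-3 3-27 51-66 144-23 57-8 32 2 13 25-1 19 8 25 20 76 50z"/><path d="M17 204l-1 14 2 2 59 35 108 50 160 63 28 39 44 48 18 23 24 21 13 16 7 12 20 0-6-25-13-31-28-41-56-68-14-45-8 2-17 12-10 2-24-2-34-10-90-30-78-32-59-28z"/><path d="M407 315l-21 0-5 2 15 45 56 68 23 32 18 40 6 25 28 1 1-134-77-51-25-20z"/>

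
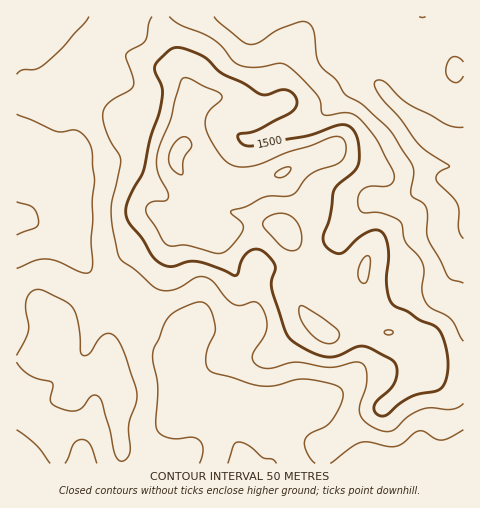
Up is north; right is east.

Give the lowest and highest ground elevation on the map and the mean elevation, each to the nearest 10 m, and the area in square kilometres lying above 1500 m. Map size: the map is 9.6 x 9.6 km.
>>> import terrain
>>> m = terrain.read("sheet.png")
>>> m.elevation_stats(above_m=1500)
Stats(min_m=1320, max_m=1610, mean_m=1450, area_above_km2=22.4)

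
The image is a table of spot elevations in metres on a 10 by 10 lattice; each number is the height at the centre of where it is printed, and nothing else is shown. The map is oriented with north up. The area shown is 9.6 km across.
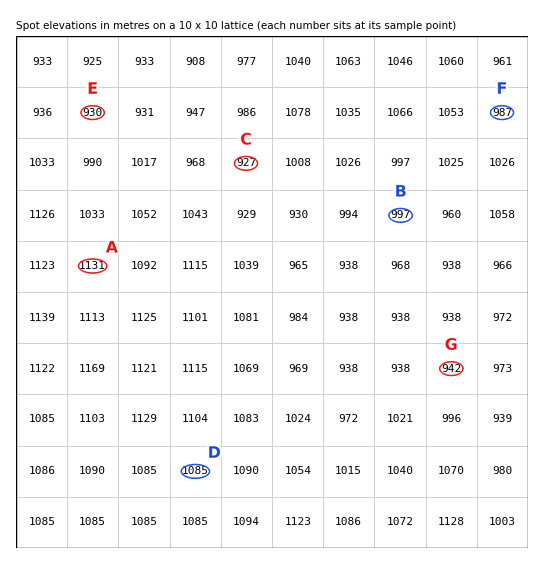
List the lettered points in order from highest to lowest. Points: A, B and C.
A B C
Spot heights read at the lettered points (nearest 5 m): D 1085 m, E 930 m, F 985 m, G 940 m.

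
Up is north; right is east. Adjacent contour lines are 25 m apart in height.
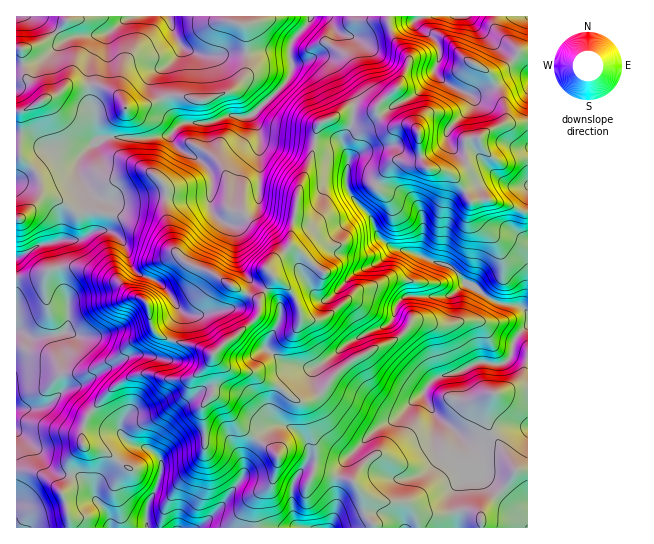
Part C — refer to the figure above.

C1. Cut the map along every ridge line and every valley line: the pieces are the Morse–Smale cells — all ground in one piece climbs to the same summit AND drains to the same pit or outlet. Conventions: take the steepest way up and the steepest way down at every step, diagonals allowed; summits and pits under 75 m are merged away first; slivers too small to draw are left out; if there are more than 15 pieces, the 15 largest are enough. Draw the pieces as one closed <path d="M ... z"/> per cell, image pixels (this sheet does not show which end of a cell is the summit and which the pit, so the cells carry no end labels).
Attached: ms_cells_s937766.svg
<path d="M353 109l-7 0-9 7-16 7-5 7-3 21-16 44-6 50-23 22 5 11-13 20 0 4-5-5-22-10-18-12-29-12-8-8-3 0-18 12-13 30 5 13 2 15 8 11 19 7 16 2 19 8 14 15 12 4 12 0 10 7 18 8 12 10 10 4 6 10 9 39-3 21 38 9 12 14 2 20 9 14 153 0 1-215-6-6-21-3-10-4-24-16-14-16-42-16-18-4-14-11-8-20-16-16-8-14 0-17 2-12-6-13 0-6 9-13z"/><path d="M310 16l-75 0 0 5 10 5 2 44-4 9-10 12-30 9-32-5-21 9-17 4-7 0-8-13-19-10-30 0-12 10-14 5-4-10-14-15-4-25 16-5 12-6 12-12 7-10-51-1-1 95 5 0-1 46 19 18 2 8-1 15 9-1 10 3 18 12 20-1 16 2 37 15 7 4 29 31 29 12 18 12 22 10 4 6 1-5 13-20-5-11 23-22 6-50 16-44 3-21 5-7 16-7 9-7 9-2-2-10-22-36-6-4-11 0-16 7-5 0-2-3 0-16 6-11 11-11 3-4z"/><path d="M49 197l-8 2-15 16-10 4 1 309 54-1-4-22-4-10 0-4 5-5 3-8 0-17 12-15-2-11 6-18 28-32 24-12 11 0 15 6 24 0 17-12 7-13-19-9-32-8-9-7-2-5-2-15-5-13 13-30 6-6 14-7-20-22-44-19-16-2-20 1-12-9z"/><path d="M211 359l-9 12-13 8-24 0-15-6-11 0-8 3-16 9-24 26-8 18 0 17-12 15-2 22-6 8 8 37 184-1 1-26 17-22 4-13 0-11-8-8-24-16-10-10-10-16-12-10z"/><path d="M526 76l-11 0-19 10 8 16 3 13-2 6-2 3-13 5-11 8-14 4 2 22-4 5-9 5-27-5-6-9-4-29-11-6-15 1-5-2-11-14-22 1-1 16-9 13 0 6 6 13-2 12 0 17 8 14 16 16 8 20 6 6 8 5 14 3 24 10 14 3 8 4 14 16 24 16 10 4 17 1 9 7 1-234z"/><path d="M234 16l-165 0-8 11-12 12-12 6-16 5 3 21 3 7 12 12 4 10 14-5 12-10 34 2 15 8 8 13 20-3 25-10 27 5 11-1 24-8 12-16 0-49-8-3z"/><path d="M214 355l-2 2 1 38 12 10 10 16 10 10 24 16 8 8 0 11-4 13-17 22-1 26 118 1 0-3-8-11-2-20-12-14-38-9 3-21-12-45-13-8-12-10-18-8-10-7-12 0-12-4z"/><path d="M419 16l-31 1 4 18 16 22 1 5-9 23-20 17-4 8 6 9 9 6 15-1 11 6 4 29 6 9 27 5 9-5 4-5-2-22 14-4 11-8 13-5 4-7-2-10-8-20-22 8-5 0-19-8-15-13-1-5 5-12 0-7-4-9-20-18-1-2z"/><path d="M387 16l-76 0-3 7-11 11-6 11 0 16 2 3 5 0 16-7 13 2 6 4 14 26 6 8 0 12 4 2 16 0 27-26 9-23-1-5-16-22z"/><path d="M527 16l-106 0-6 5 6 8 15 12 3 5 1 11-5 12 1 5 15 13 19 8 5 0 21-9-6-14 7 0 10-7 12-14 9 0z"/><path d="M21 111l-5 2 1 106 4 0 11-10 9-15 0-11-2-8-19-18z"/><path d="M521 51l-14 14-10 7-8 1 8 12 18-9 13 1 0-24z"/>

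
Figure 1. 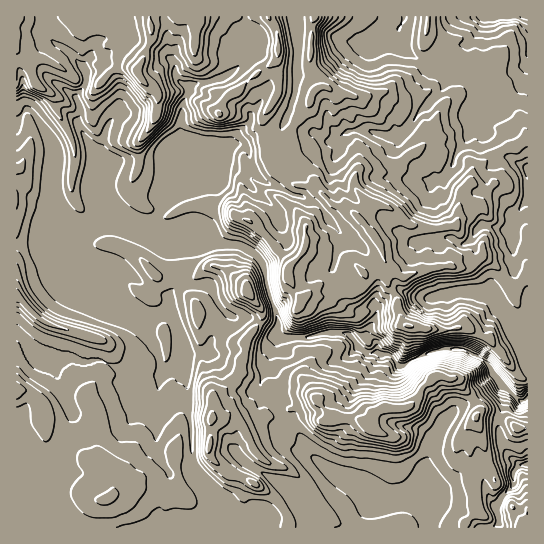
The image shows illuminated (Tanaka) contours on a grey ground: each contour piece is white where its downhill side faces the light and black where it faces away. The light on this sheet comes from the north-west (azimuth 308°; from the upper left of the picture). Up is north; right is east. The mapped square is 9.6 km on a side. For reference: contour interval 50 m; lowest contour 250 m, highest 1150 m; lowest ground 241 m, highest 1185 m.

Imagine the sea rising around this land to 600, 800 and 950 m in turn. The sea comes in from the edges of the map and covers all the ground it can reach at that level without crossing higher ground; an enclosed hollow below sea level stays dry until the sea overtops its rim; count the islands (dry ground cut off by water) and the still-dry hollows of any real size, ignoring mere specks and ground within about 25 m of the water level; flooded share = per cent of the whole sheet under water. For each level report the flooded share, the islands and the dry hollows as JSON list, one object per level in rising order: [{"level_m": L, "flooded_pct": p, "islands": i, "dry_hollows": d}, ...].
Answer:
[{"level_m": 600, "flooded_pct": 9, "islands": 0, "dry_hollows": 0}, {"level_m": 800, "flooded_pct": 58, "islands": 1, "dry_hollows": 0}, {"level_m": 950, "flooded_pct": 87, "islands": 5, "dry_hollows": 0}]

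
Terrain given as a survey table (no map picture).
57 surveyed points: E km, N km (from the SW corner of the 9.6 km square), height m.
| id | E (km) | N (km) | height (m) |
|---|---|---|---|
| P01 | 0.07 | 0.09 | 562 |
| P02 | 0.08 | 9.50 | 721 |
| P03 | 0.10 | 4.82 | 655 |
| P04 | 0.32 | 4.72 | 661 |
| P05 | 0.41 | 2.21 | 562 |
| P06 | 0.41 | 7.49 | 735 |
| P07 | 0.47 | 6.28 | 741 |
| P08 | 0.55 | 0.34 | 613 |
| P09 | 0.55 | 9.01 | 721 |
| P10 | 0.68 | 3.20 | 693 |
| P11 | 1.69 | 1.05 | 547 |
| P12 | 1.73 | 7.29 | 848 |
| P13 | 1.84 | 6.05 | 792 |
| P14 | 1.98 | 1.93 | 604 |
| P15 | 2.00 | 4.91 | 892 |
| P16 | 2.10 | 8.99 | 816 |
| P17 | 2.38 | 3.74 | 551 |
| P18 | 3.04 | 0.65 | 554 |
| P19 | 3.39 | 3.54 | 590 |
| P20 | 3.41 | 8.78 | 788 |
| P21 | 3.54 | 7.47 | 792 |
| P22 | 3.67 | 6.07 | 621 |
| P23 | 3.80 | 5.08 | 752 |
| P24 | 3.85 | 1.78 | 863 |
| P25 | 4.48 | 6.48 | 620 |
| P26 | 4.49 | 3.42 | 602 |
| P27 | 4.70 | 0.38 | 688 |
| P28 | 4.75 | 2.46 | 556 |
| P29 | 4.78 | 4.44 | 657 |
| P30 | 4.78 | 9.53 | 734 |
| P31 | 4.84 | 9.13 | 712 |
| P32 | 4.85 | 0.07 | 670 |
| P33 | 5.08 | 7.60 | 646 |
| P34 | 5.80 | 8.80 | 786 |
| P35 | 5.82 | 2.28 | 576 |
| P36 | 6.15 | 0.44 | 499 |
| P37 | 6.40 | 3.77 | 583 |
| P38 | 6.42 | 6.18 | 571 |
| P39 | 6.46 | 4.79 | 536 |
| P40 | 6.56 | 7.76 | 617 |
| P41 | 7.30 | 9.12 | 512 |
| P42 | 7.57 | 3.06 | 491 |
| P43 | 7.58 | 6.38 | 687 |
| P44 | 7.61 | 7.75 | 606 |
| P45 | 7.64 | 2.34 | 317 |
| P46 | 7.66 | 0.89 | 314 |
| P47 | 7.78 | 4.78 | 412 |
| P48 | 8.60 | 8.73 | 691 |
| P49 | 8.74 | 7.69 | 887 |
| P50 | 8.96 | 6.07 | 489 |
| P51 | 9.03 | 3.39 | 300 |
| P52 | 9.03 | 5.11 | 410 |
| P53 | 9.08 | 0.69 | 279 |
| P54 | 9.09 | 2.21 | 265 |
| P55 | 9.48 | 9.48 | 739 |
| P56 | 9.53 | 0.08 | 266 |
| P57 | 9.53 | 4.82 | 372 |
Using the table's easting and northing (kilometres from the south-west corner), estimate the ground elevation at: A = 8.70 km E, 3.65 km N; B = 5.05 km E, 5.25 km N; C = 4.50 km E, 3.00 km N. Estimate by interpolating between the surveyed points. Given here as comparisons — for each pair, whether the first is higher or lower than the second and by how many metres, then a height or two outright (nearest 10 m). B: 290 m higher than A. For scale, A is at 350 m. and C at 620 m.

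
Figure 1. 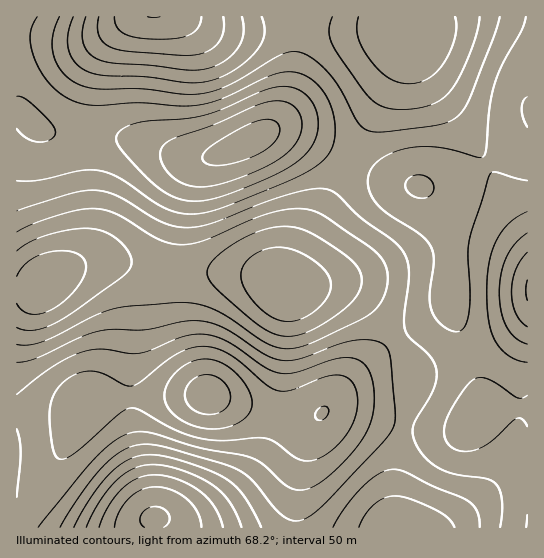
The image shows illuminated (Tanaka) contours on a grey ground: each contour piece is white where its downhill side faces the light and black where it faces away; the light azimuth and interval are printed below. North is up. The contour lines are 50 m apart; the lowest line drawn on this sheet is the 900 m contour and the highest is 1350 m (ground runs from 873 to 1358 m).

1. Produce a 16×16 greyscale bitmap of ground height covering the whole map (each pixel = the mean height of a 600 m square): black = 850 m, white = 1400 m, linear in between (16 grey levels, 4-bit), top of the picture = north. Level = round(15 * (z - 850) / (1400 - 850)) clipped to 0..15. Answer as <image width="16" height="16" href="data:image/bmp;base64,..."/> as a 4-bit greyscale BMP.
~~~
<image width="16" height="16" href="data:image/bmp;base64,Qk32AAAAAAAAAHYAAAAoAAAAEAAAABAAAAABAAQAAAAAAIAAAAATCwAAEwsAABAAAAAAAAAAAAAAABEREQAiIiIAMzMzAERERABVVVUAZmZmAHd3dwCIiIgAmZmZAKqqqgC7u7sAzMzMAN3d3QDu7u4A////AFat7Kh3mqmGVXq6h1V5h3ZUV3ZVRFd2ZlREQiMzRnZVVEQxJFRGdlZ2VlRGh2d2Z6mHd4q6h2Vpy6mZq8uoZWm7qpmruphlaYmYd3mZhlVnZ3ZDRXdlRFZVVDISNWVVVURUQyEkZ3ZlRWZnZDV5mGVXmqqXZ5qpdWi83Ll4mrqG"/>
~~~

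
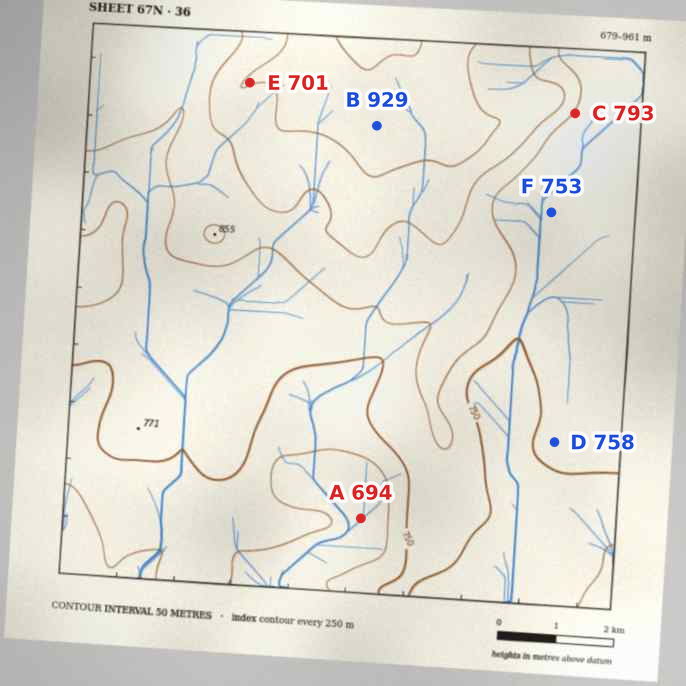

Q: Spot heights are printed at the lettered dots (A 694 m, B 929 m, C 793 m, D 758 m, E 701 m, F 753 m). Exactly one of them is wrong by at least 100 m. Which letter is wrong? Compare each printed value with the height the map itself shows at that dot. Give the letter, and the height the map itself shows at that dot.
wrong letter E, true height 901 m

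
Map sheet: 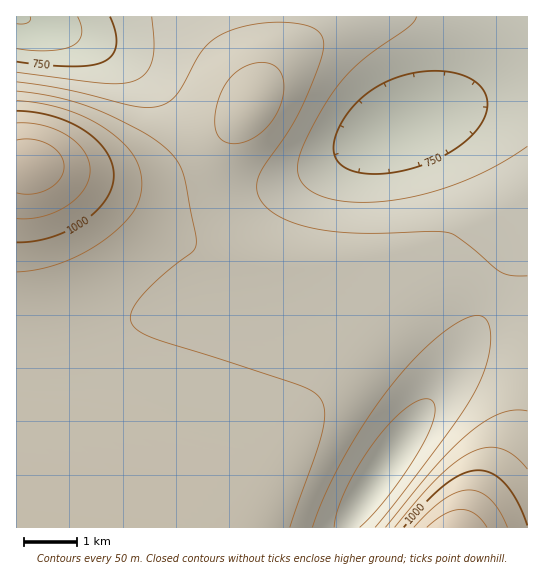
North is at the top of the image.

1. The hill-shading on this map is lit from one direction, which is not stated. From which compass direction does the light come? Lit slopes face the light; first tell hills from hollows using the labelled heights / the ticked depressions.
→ NW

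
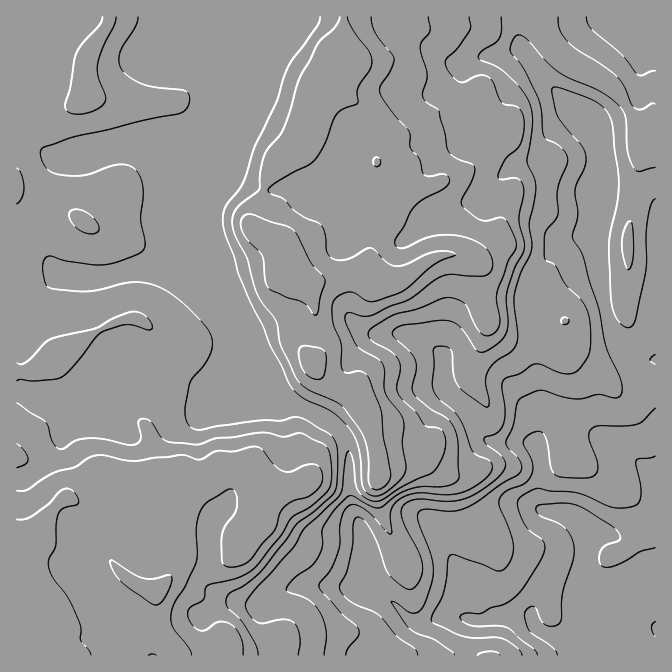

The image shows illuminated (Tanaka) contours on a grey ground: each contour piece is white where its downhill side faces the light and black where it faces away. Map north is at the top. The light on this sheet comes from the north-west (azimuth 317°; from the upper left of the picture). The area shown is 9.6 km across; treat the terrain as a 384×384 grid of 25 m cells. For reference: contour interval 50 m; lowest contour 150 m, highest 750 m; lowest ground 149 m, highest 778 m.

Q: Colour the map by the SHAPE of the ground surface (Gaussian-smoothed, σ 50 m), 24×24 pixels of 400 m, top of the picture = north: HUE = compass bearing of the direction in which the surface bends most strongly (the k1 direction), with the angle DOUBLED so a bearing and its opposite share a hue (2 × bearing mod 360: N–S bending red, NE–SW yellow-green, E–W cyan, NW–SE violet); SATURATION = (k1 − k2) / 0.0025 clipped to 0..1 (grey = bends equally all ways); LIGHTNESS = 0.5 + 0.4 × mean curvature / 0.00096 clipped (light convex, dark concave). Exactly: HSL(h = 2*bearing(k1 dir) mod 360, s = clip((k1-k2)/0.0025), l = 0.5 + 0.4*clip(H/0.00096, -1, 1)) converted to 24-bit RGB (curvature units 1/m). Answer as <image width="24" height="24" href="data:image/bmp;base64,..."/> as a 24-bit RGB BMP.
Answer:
<image width="24" height="24" href="data:image/bmp;base64,Qk32BgAAAAAAADYAAAAoAAAAGAAAABgAAAABABgAAAAAAMAGAAATCwAAEwsAAAAAAAAAAAAAgoF8fYZzjqF6c1iBlW93bq2KZX+qtIKwjLW+fkqblJ+GkHaHbmWQcJ2afLq8h322boy8gIfFxpjRtTa0iEqTdI6dk4SVenKJf3yBiJyDaX2efmN+e2VfpsNfSFJBU7hFhk87WlyEpZOYiZiib4SooYKphigtWIsxYVIzdXo1jYMxcUl6gKWBc3pUgoVdf29meoR8f6h8fFN5il16f7W80qOzUnaNl1JCi448LGQ3copBhn8/WWA3eiw4t7p1dK2MV16KiWaBrKCTUouJloJof26RioOGd4KBi5ZzhYJkZ1V5gbqSgGlikHxouGq3f2Oz27zIR5aLZYiPkp6VT26La0uKsNGhfnCtcEd7epCLk6SJhXqZb42PYGWPlYeSiHqHoH2vboCZWWaTf5hsfnh8doV3oIlmW2iEr4WI2KOwMXpfc5daWkWBkqU2idCFdDpqa2yNgZqSh6qPbnSnlXakbVF7hWJUnH9rcmGFuG6OdaeUeWyAgH9+gXt+nIFyW3Zwg2hovZN8zWWqZqxEIQoqvP0pLDETSTIfcZAvQYMvkZhHRjUoYUotfFtId6yKfLKWUHZdh6uqp26aiHGSfXyfeoCRlX+iiXaaY4WOiLOmnHm27t3dBwBg8eDae2fhfavUo7LawpjYRZO2NVi3m463g7q1gKOij2R6g6OUR2xfbKRhcLimf0yWZpSzfXSzrJO/iou/hW6fbpCT2sWuDAMw2Oykbl2NsIatXquQYLu2kVjHWip/naeShZ6Jelxej2VjnICIdGSCd4Rmfm5cd4lreppfR2JAaIRJdYdWp1pwn695iCkwhRd4oNWDcoadc6y2t3axnS5MR6haUGF2kJVpg2NciWptdZx1fmlagHpqcYJyeYeOj4F/l4h8bW94aHhmb35ienZafSsgmnU7h9nEjMaIUZFlfXJJdypJlsaMl0eRaF5viYFpa4dvhaiRmHqjjHSUgIt9doR7dX92f4JxkYFyhnN/dYB+fIR3WjVlvIONntSvVZCVvISBhmaYTFB7gGmTuK1hflBsXl6GjJ6SfJ2fe7KlbWKWZnyNp4yomH2bcHtyf3NziJR/fICMfX6Mc3CFZDaIl9GeuqyNUKCWi5dYok9peT9hZk1nzZ51VKiTYlyYk5mCerB8cztpioVgbX6Lc4ZzjXKUo4Kvh5arhZihhXKMhnqDc057aplPjZ1gqsdzaClEi3U0Xlw3X4NgUGODzdu9WKHAXUuJsbGheq+wnzakbZuhdIBreH9ycX1tbIBmlI1whmpug3qAgnmDZjJ0rL2UeZx5wIhpTkODyZ68hom8WYaIXYaAo79aipI5QmV6jK17lESIyFdpTZSMb412fXBvfnZldYFfdoBke4hzfnl2d1x6aEqJsbOIi7yWY3Okf2jBk8K7p3HNyoDTaICpmceytG9qKXNymJp6Y0l+vI5fRny4kG1/g2N9mYp9gaOed5SVdn2GfnN8Y0J3v7dze8SomLWGiF9tQ2JVuY9aNVpAcqpikYe7qWal2ci8ODaUan9XUkl4x7VzWkKwZH+Qc4Kflq6ulHaGgoJ2cG97fXiCO1SLu+O8kp1ejV9YlWWCj2mSfZNko3JxUXRGbYJQXHpv0JlvXUp+g56hSlh/cLFQwUZXdKejZ46LhHBwl3+Lk4SQcW+BeX2AY4R7kZRAqIJcf3xfY3Zjim+DnY91ZZl6o3y5c7GVSHNiwbaIfF2ljIVnTVdpUGCJvndWn21odXFlcntre4Zwj3h3gnGCf314eYN5Q112yJeZon2EX414XWp/sq2Xdo6aXpJ2nWeTs3Gddp8/QFqFtZqrTU6ZZEuFvqCIkF92i3JpeH1bcH5beHxge3ltfIt4eH+BVXV8lZxlvYaNm516U2pxmaNodpOilXaMdmFpX35+17muOYGReJpwc0J5U1aLqbuTbmqFn3irt5m3fJOpeoSmfYOegpKNc3d/dH5/UnF5rZGAr3h6YIOQeLqPdldeh2hxkHamcaiTfcN5mWWvZjtXXDg9XsBaaKqNcnp9Zmp5uLeHaI2KeWx/hHaDk4KKfnWIf36CUWl6laJ/rYGGpoZ2b39Tc4Brap+ASnaByLKmaKqHeS1emT50isXQmtK+SlSPdIR+XXKDx6OTcoNZZ3RrdXxwgYFygnh6gX+Aa36BToaLvZCQkquPfXmtioOqgVRZgYRSY3gren04jjOIlc+7eZyUhV1nfGNphn2EaH57aYVXy4qGW3iNeoCEe36Af39/f39+gIB+VHZxm5dMurptblxafV9km3mghnyZrZC3TkCWe7eNfItnb2thfGptgHt8"/>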